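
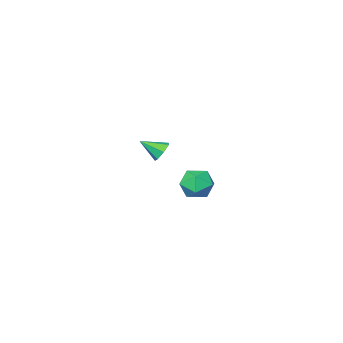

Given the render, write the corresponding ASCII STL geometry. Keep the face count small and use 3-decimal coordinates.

solid 
facet normal -0.635 0.573 -0.518
outer loop
vertex 1.868 -3.602 1.101
vertex 1.533 -3.5 1.624
vertex 2.017 -3.168 1.398
endloop
endfacet
facet normal 0.923 -0.057 -0.380
outer loop
vertex 1.868 -3.602 1.101
vertex 2.017 -3.168 1.398
vertex 2.307 -4.2 2.256
endloop
endfacet
facet normal -0.635 0.573 -0.518
outer loop
vertex 2.017 -3.168 1.398
vertex 1.533 -3.5 1.624
vertex 1.802 -2.984 1.865
endloop
endfacet
facet normal 0.871 0.435 0.229
outer loop
vertex 2.017 -3.168 1.398
vertex 1.802 -2.984 1.865
vertex 2.307 -4.2 2.256
endloop
endfacet
facet normal -0.635 0.573 -0.518
outer loop
vertex 1.802 -2.984 1.865
vertex 1.533 -3.5 1.624
vertex 1.383 -3.19 2.151
endloop
endfacet
facet normal 0.363 0.418 0.833
outer loop
vertex 1.802 -2.984 1.865
vertex 1.383 -3.19 2.151
vertex 2.307 -4.2 2.256
endloop
endfacet
facet normal -0.635 0.573 -0.518
outer loop
vertex 1.383 -3.19 2.151
vertex 1.533 -3.5 1.624
vertex 1.077 -3.629 2.04
endloop
endfacet
facet normal -0.215 -0.096 0.972
outer loop
vertex 1.383 -3.19 2.151
vertex 1.077 -3.629 2.04
vertex 2.307 -4.2 2.256
endloop
endfacet
facet normal -0.635 0.573 -0.518
outer loop
vertex 1.077 -3.629 2.04
vertex 1.533 -3.5 1.624
vertex 1.114 -3.971 1.616
endloop
endfacet
facet normal -0.430 -0.721 0.544
outer loop
vertex 1.077 -3.629 2.04
vertex 1.114 -3.971 1.616
vertex 2.307 -4.2 2.256
endloop
endfacet
facet normal -0.635 0.573 -0.518
outer loop
vertex 1.114 -3.971 1.616
vertex 1.533 -3.5 1.624
vertex 1.466 -3.959 1.198
endloop
endfacet
facet normal -0.120 -0.984 -0.129
outer loop
vertex 1.114 -3.971 1.616
vertex 1.466 -3.959 1.198
vertex 2.307 -4.2 2.256
endloop
endfacet
facet normal -0.634 0.574 -0.518
outer loop
vertex 1.466 -3.959 1.198
vertex 1.533 -3.5 1.624
vertex 1.868 -3.602 1.101
endloop
endfacet
facet normal 0.482 -0.690 -0.540
outer loop
vertex 1.466 -3.959 1.198
vertex 1.868 -3.602 1.101
vertex 2.307 -4.2 2.256
endloop
endfacet
facet normal -0.922 -0.207 0.326
outer loop
vertex 3.038 2.602 2.33
vertex 3.313 1.823 2.613
vertex 3.345 2.515 3.143
endloop
endfacet
facet normal -0.794 0.495 0.353
outer loop
vertex 3.038 2.602 2.33
vertex 3.345 2.515 3.143
vertex 3.566 3.211 2.665
endloop
endfacet
facet normal -0.630 0.714 -0.306
outer loop
vertex 3.038 2.602 2.33
vertex 3.566 3.211 2.665
vertex 3.67 2.949 1.839
endloop
endfacet
facet normal -0.656 0.148 -0.740
outer loop
vertex 3.038 2.602 2.33
vertex 3.67 2.949 1.839
vertex 3.513 2.091 1.807
endloop
endfacet
facet normal -0.837 -0.422 -0.348
outer loop
vertex 3.038 2.602 2.33
vertex 3.513 2.091 1.807
vertex 3.313 1.823 2.613
endloop
endfacet
facet normal -0.224 0.599 0.769
outer loop
vertex 3.566 3.211 2.665
vertex 3.345 2.515 3.143
vertex 4.167 2.809 3.153
endloop
endfacet
facet normal -0.431 -0.536 0.726
outer loop
vertex 3.345 2.515 3.143
vertex 3.313 1.823 2.613
vertex 4.01 1.951 3.121
endloop
endfacet
facet normal -0.293 -0.883 -0.366
outer loop
vertex 3.313 1.823 2.613
vertex 3.513 2.091 1.807
vertex 4.114 1.689 2.295
endloop
endfacet
facet normal -0.001 0.037 -0.999
outer loop
vertex 3.513 2.091 1.807
vertex 3.67 2.949 1.839
vertex 4.335 2.385 1.817
endloop
endfacet
facet normal 0.042 0.954 -0.297
outer loop
vertex 3.67 2.949 1.839
vertex 3.566 3.211 2.665
vertex 4.367 3.077 2.347
endloop
endfacet
facet normal 0.656 -0.148 0.740
outer loop
vertex 4.642 2.298 2.63
vertex 4.167 2.809 3.153
vertex 4.01 1.951 3.121
endloop
endfacet
facet normal 0.630 -0.714 0.306
outer loop
vertex 4.642 2.298 2.63
vertex 4.01 1.951 3.121
vertex 4.114 1.689 2.295
endloop
endfacet
facet normal 0.794 -0.495 -0.353
outer loop
vertex 4.642 2.298 2.63
vertex 4.114 1.689 2.295
vertex 4.335 2.385 1.817
endloop
endfacet
facet normal 0.922 0.207 -0.326
outer loop
vertex 4.642 2.298 2.63
vertex 4.335 2.385 1.817
vertex 4.367 3.077 2.347
endloop
endfacet
facet normal 0.837 0.422 0.348
outer loop
vertex 4.642 2.298 2.63
vertex 4.367 3.077 2.347
vertex 4.167 2.809 3.153
endloop
endfacet
facet normal 0.001 -0.037 0.999
outer loop
vertex 4.01 1.951 3.121
vertex 4.167 2.809 3.153
vertex 3.345 2.515 3.143
endloop
endfacet
facet normal -0.042 -0.954 0.297
outer loop
vertex 4.114 1.689 2.295
vertex 4.01 1.951 3.121
vertex 3.313 1.823 2.613
endloop
endfacet
facet normal 0.224 -0.599 -0.769
outer loop
vertex 4.335 2.385 1.817
vertex 4.114 1.689 2.295
vertex 3.513 2.091 1.807
endloop
endfacet
facet normal 0.431 0.536 -0.726
outer loop
vertex 4.367 3.077 2.347
vertex 4.335 2.385 1.817
vertex 3.67 2.949 1.839
endloop
endfacet
facet normal 0.293 0.883 0.366
outer loop
vertex 4.167 2.809 3.153
vertex 4.367 3.077 2.347
vertex 3.566 3.211 2.665
endloop
endfacet

endsolid


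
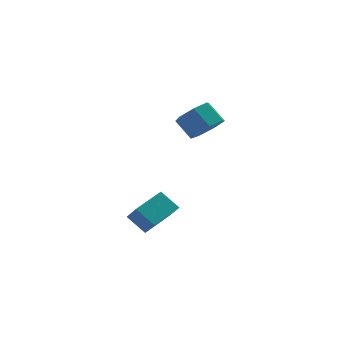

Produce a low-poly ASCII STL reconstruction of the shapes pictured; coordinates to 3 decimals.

solid 
facet normal -0.717 -0.631 -0.294
outer loop
vertex -2.845 0.509 -1.501
vertex -3.512 0.96 -0.843
vertex -3.147 1.223 -2.296
endloop
endfacet
facet normal 0.642 -0.433 -0.633
outer loop
vertex -2.128 2.12 -1.877
vertex -2.845 0.509 -1.501
vertex -3.147 1.223 -2.296
endloop
endfacet
facet normal -0.718 -0.631 -0.295
outer loop
vertex -3.147 1.223 -2.296
vertex -3.512 0.96 -0.843
vertex -3.814 1.674 -1.637
endloop
endfacet
facet normal -0.272 0.643 -0.716
outer loop
vertex -3.814 1.674 -1.637
vertex -2.128 2.12 -1.877
vertex -3.147 1.223 -2.296
endloop
endfacet
facet normal 0.272 -0.643 0.716
outer loop
vertex -2.845 0.509 -1.501
vertex -2.493 1.857 -0.424
vertex -3.512 0.96 -0.843
endloop
endfacet
facet normal 0.641 -0.433 -0.633
outer loop
vertex -1.826 1.406 -1.083
vertex -2.845 0.509 -1.501
vertex -2.128 2.12 -1.877
endloop
endfacet
facet normal 0.272 -0.643 0.716
outer loop
vertex -1.826 1.406 -1.083
vertex -2.493 1.857 -0.424
vertex -2.845 0.509 -1.501
endloop
endfacet
facet normal -0.641 0.433 0.633
outer loop
vertex -3.512 0.96 -0.843
vertex -2.493 1.857 -0.424
vertex -3.814 1.674 -1.637
endloop
endfacet
facet normal -0.272 0.643 -0.716
outer loop
vertex -2.795 2.571 -1.219
vertex -2.128 2.12 -1.877
vertex -3.814 1.674 -1.637
endloop
endfacet
facet normal -0.641 0.434 0.633
outer loop
vertex -3.814 1.674 -1.637
vertex -2.493 1.857 -0.424
vertex -2.795 2.571 -1.219
endloop
endfacet
facet normal 0.717 0.631 0.295
outer loop
vertex -2.795 2.571 -1.219
vertex -1.826 1.406 -1.083
vertex -2.128 2.12 -1.877
endloop
endfacet
facet normal 0.718 0.631 0.294
outer loop
vertex -2.493 1.857 -0.424
vertex -1.826 1.406 -1.083
vertex -2.795 2.571 -1.219
endloop
endfacet
facet normal 0.521 -0.504 -0.689
outer loop
vertex -0.162 1.813 3.355
vertex -0.679 2.048 2.792
vertex -0.008 2.409 3.035
endloop
endfacet
facet normal 0.824 0.088 0.560
outer loop
vertex -0.162 1.813 3.355
vertex -0.008 2.409 3.035
vertex -0.704 2.337 4.071
endloop
endfacet
facet normal 0.824 0.087 0.560
outer loop
vertex -0.704 2.337 4.071
vertex -0.008 2.409 3.035
vertex -0.55 2.933 3.752
endloop
endfacet
facet normal -0.521 0.503 0.689
outer loop
vertex -0.704 2.337 4.071
vertex -0.55 2.933 3.752
vertex -1.221 2.572 3.508
endloop
endfacet
facet normal 0.521 -0.504 -0.689
outer loop
vertex -0.008 2.409 3.035
vertex -0.679 2.048 2.792
vertex -0.359 2.734 2.532
endloop
endfacet
facet normal 0.688 0.726 -0.011
outer loop
vertex -0.008 2.409 3.035
vertex -0.359 2.734 2.532
vertex -0.55 2.933 3.752
endloop
endfacet
facet normal 0.687 0.727 -0.011
outer loop
vertex -0.55 2.933 3.752
vertex -0.359 2.734 2.532
vertex -0.902 3.258 3.249
endloop
endfacet
facet normal -0.521 0.503 0.690
outer loop
vertex -0.55 2.933 3.752
vertex -0.902 3.258 3.249
vertex -1.221 2.572 3.508
endloop
endfacet
facet normal 0.520 -0.504 -0.690
outer loop
vertex -0.359 2.734 2.532
vertex -0.679 2.048 2.792
vertex -0.952 2.542 2.225
endloop
endfacet
facet normal 0.032 0.818 -0.574
outer loop
vertex -0.359 2.734 2.532
vertex -0.952 2.542 2.225
vertex -0.902 3.258 3.249
endloop
endfacet
facet normal 0.033 0.818 -0.574
outer loop
vertex -0.902 3.258 3.249
vertex -0.952 2.542 2.225
vertex -1.494 3.066 2.941
endloop
endfacet
facet normal -0.522 0.503 0.689
outer loop
vertex -0.902 3.258 3.249
vertex -1.494 3.066 2.941
vertex -1.221 2.572 3.508
endloop
endfacet
facet normal 0.522 -0.503 -0.689
outer loop
vertex -0.952 2.542 2.225
vertex -0.679 2.048 2.792
vertex -1.338 1.978 2.344
endloop
endfacet
facet normal -0.646 0.294 -0.704
outer loop
vertex -0.952 2.542 2.225
vertex -1.338 1.978 2.344
vertex -1.494 3.066 2.941
endloop
endfacet
facet normal -0.647 0.293 -0.704
outer loop
vertex -1.494 3.066 2.941
vertex -1.338 1.978 2.344
vertex -1.88 2.502 3.061
endloop
endfacet
facet normal -0.521 0.503 0.689
outer loop
vertex -1.494 3.066 2.941
vertex -1.88 2.502 3.061
vertex -1.221 2.572 3.508
endloop
endfacet
facet normal 0.521 -0.504 -0.688
outer loop
vertex -1.338 1.978 2.344
vertex -0.679 2.048 2.792
vertex -1.229 1.467 2.801
endloop
endfacet
facet normal -0.839 -0.451 -0.304
outer loop
vertex -1.338 1.978 2.344
vertex -1.229 1.467 2.801
vertex -1.88 2.502 3.061
endloop
endfacet
facet normal -0.839 -0.451 -0.305
outer loop
vertex -1.88 2.502 3.061
vertex -1.229 1.467 2.801
vertex -1.771 1.991 3.517
endloop
endfacet
facet normal -0.521 0.504 0.689
outer loop
vertex -1.88 2.502 3.061
vertex -1.771 1.991 3.517
vertex -1.221 2.572 3.508
endloop
endfacet
facet normal 0.521 -0.504 -0.689
outer loop
vertex -1.229 1.467 2.801
vertex -0.679 2.048 2.792
vertex -0.705 1.393 3.251
endloop
endfacet
facet normal -0.400 -0.857 0.325
outer loop
vertex -1.229 1.467 2.801
vertex -0.705 1.393 3.251
vertex -1.771 1.991 3.517
endloop
endfacet
facet normal -0.400 -0.857 0.325
outer loop
vertex -1.771 1.991 3.517
vertex -0.705 1.393 3.251
vertex -1.247 1.917 3.967
endloop
endfacet
facet normal -0.521 0.504 0.689
outer loop
vertex -1.771 1.991 3.517
vertex -1.247 1.917 3.967
vertex -1.221 2.572 3.508
endloop
endfacet
facet normal 0.521 -0.503 -0.689
outer loop
vertex -0.705 1.393 3.251
vertex -0.679 2.048 2.792
vertex -0.162 1.813 3.355
endloop
endfacet
facet normal 0.341 -0.617 0.709
outer loop
vertex -0.705 1.393 3.251
vertex -0.162 1.813 3.355
vertex -1.247 1.917 3.967
endloop
endfacet
facet normal 0.341 -0.617 0.709
outer loop
vertex -1.247 1.917 3.967
vertex -0.162 1.813 3.355
vertex -0.704 2.337 4.071
endloop
endfacet
facet normal -0.521 0.503 0.689
outer loop
vertex -1.247 1.917 3.967
vertex -0.704 2.337 4.071
vertex -1.221 2.572 3.508
endloop
endfacet

endsolid


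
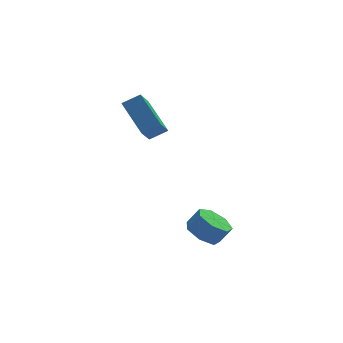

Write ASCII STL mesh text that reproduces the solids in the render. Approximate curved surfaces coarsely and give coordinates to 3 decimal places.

solid 
facet normal -0.573 0.041 -0.819
outer loop
vertex 3.561 -0.888 -4.311
vertex 2.928 -1.479 -3.898
vertex 2.957 -0.52 -3.87
endloop
endfacet
facet normal 0.383 0.896 -0.224
outer loop
vertex 3.561 -0.888 -4.311
vertex 2.957 -0.52 -3.87
vertex 4.145 -0.929 -3.476
endloop
endfacet
facet normal 0.383 0.896 -0.224
outer loop
vertex 4.145 -0.929 -3.476
vertex 2.957 -0.52 -3.87
vertex 3.541 -0.561 -3.035
endloop
endfacet
facet normal 0.573 -0.040 0.819
outer loop
vertex 4.145 -0.929 -3.476
vertex 3.541 -0.561 -3.035
vertex 3.512 -1.521 -3.062
endloop
endfacet
facet normal -0.573 0.041 -0.819
outer loop
vertex 2.957 -0.52 -3.87
vertex 2.928 -1.479 -3.898
vertex 2.331 -0.875 -3.45
endloop
endfacet
facet normal -0.329 0.904 0.274
outer loop
vertex 2.957 -0.52 -3.87
vertex 2.331 -0.875 -3.45
vertex 3.541 -0.561 -3.035
endloop
endfacet
facet normal -0.329 0.904 0.274
outer loop
vertex 3.541 -0.561 -3.035
vertex 2.331 -0.875 -3.45
vertex 2.915 -0.916 -2.615
endloop
endfacet
facet normal 0.572 -0.040 0.819
outer loop
vertex 3.541 -0.561 -3.035
vertex 2.915 -0.916 -2.615
vertex 3.512 -1.521 -3.062
endloop
endfacet
facet normal -0.573 0.041 -0.818
outer loop
vertex 2.331 -0.875 -3.45
vertex 2.928 -1.479 -3.898
vertex 2.155 -1.685 -3.367
endloop
endfacet
facet normal -0.792 0.230 0.565
outer loop
vertex 2.331 -0.875 -3.45
vertex 2.155 -1.685 -3.367
vertex 2.915 -0.916 -2.615
endloop
endfacet
facet normal -0.792 0.230 0.565
outer loop
vertex 2.915 -0.916 -2.615
vertex 2.155 -1.685 -3.367
vertex 2.739 -1.726 -2.532
endloop
endfacet
facet normal 0.572 -0.040 0.819
outer loop
vertex 2.915 -0.916 -2.615
vertex 2.739 -1.726 -2.532
vertex 3.512 -1.521 -3.062
endloop
endfacet
facet normal -0.573 0.040 -0.819
outer loop
vertex 2.155 -1.685 -3.367
vertex 2.928 -1.479 -3.898
vertex 2.561 -2.34 -3.683
endloop
endfacet
facet normal -0.659 -0.616 0.431
outer loop
vertex 2.155 -1.685 -3.367
vertex 2.561 -2.34 -3.683
vertex 2.739 -1.726 -2.532
endloop
endfacet
facet normal -0.659 -0.616 0.431
outer loop
vertex 2.739 -1.726 -2.532
vertex 2.561 -2.34 -3.683
vertex 3.145 -2.381 -2.848
endloop
endfacet
facet normal 0.572 -0.040 0.819
outer loop
vertex 2.739 -1.726 -2.532
vertex 3.145 -2.381 -2.848
vertex 3.512 -1.521 -3.062
endloop
endfacet
facet normal -0.573 0.040 -0.819
outer loop
vertex 2.561 -2.34 -3.683
vertex 2.928 -1.479 -3.898
vertex 3.244 -2.347 -4.161
endloop
endfacet
facet normal -0.030 -0.999 -0.028
outer loop
vertex 2.561 -2.34 -3.683
vertex 3.244 -2.347 -4.161
vertex 3.145 -2.381 -2.848
endloop
endfacet
facet normal -0.030 -0.999 -0.028
outer loop
vertex 3.145 -2.381 -2.848
vertex 3.244 -2.347 -4.161
vertex 3.827 -2.388 -3.326
endloop
endfacet
facet normal 0.573 -0.041 0.818
outer loop
vertex 3.145 -2.381 -2.848
vertex 3.827 -2.388 -3.326
vertex 3.512 -1.521 -3.062
endloop
endfacet
facet normal -0.572 0.040 -0.819
outer loop
vertex 3.244 -2.347 -4.161
vertex 2.928 -1.479 -3.898
vertex 3.689 -1.701 -4.44
endloop
endfacet
facet normal 0.622 -0.630 -0.465
outer loop
vertex 3.244 -2.347 -4.161
vertex 3.689 -1.701 -4.44
vertex 3.827 -2.388 -3.326
endloop
endfacet
facet normal 0.622 -0.630 -0.465
outer loop
vertex 3.827 -2.388 -3.326
vertex 3.689 -1.701 -4.44
vertex 4.272 -1.742 -3.605
endloop
endfacet
facet normal 0.573 -0.041 0.819
outer loop
vertex 3.827 -2.388 -3.326
vertex 4.272 -1.742 -3.605
vertex 3.512 -1.521 -3.062
endloop
endfacet
facet normal -0.572 0.040 -0.819
outer loop
vertex 3.689 -1.701 -4.44
vertex 2.928 -1.479 -3.898
vertex 3.561 -0.888 -4.311
endloop
endfacet
facet normal 0.806 0.214 -0.552
outer loop
vertex 3.689 -1.701 -4.44
vertex 3.561 -0.888 -4.311
vertex 4.272 -1.742 -3.605
endloop
endfacet
facet normal 0.805 0.214 -0.553
outer loop
vertex 4.272 -1.742 -3.605
vertex 3.561 -0.888 -4.311
vertex 4.145 -0.929 -3.476
endloop
endfacet
facet normal 0.573 -0.040 0.819
outer loop
vertex 4.272 -1.742 -3.605
vertex 4.145 -0.929 -3.476
vertex 3.512 -1.521 -3.062
endloop
endfacet
facet normal -0.373 -0.626 0.685
outer loop
vertex 1.535 0.967 2.107
vertex 0.941 2.588 3.267
vertex 0.644 0.979 1.633
endloop
endfacet
facet normal 0.286 -0.779 -0.557
outer loop
vertex 1.199 1.912 0.613
vertex 1.535 0.967 2.107
vertex 0.644 0.979 1.633
endloop
endfacet
facet normal -0.372 -0.627 0.685
outer loop
vertex 0.644 0.979 1.633
vertex 0.941 2.588 3.267
vertex 0.049 2.6 2.793
endloop
endfacet
facet normal -0.883 0.012 -0.469
outer loop
vertex 0.049 2.6 2.793
vertex 1.199 1.912 0.613
vertex 0.644 0.979 1.633
endloop
endfacet
facet normal 0.883 -0.012 0.469
outer loop
vertex 1.535 0.967 2.107
vertex 1.496 3.521 2.247
vertex 0.941 2.588 3.267
endloop
endfacet
facet normal 0.286 -0.780 -0.557
outer loop
vertex 2.091 1.9 1.087
vertex 1.535 0.967 2.107
vertex 1.199 1.912 0.613
endloop
endfacet
facet normal 0.883 -0.012 0.470
outer loop
vertex 2.091 1.9 1.087
vertex 1.496 3.521 2.247
vertex 1.535 0.967 2.107
endloop
endfacet
facet normal -0.286 0.779 0.557
outer loop
vertex 0.941 2.588 3.267
vertex 1.496 3.521 2.247
vertex 0.049 2.6 2.793
endloop
endfacet
facet normal -0.883 0.013 -0.470
outer loop
vertex 0.605 3.533 1.773
vertex 1.199 1.912 0.613
vertex 0.049 2.6 2.793
endloop
endfacet
facet normal -0.286 0.780 0.557
outer loop
vertex 0.049 2.6 2.793
vertex 1.496 3.521 2.247
vertex 0.605 3.533 1.773
endloop
endfacet
facet normal 0.372 0.626 -0.685
outer loop
vertex 0.605 3.533 1.773
vertex 2.091 1.9 1.087
vertex 1.199 1.912 0.613
endloop
endfacet
facet normal 0.373 0.627 -0.685
outer loop
vertex 1.496 3.521 2.247
vertex 2.091 1.9 1.087
vertex 0.605 3.533 1.773
endloop
endfacet

endsolid


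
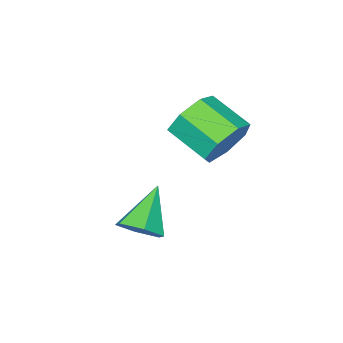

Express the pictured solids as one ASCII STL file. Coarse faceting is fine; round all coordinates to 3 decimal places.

solid 
facet normal 0.701 0.212 -0.681
outer loop
vertex 3.194 -2.213 -0.241
vertex 2.62 -1.955 -0.752
vertex 2.965 -1.436 -0.235
endloop
endfacet
facet normal 0.345 0.094 0.934
outer loop
vertex 3.194 -2.213 -0.241
vertex 2.965 -1.436 -0.235
vertex 1.4 -2.325 0.432
endloop
endfacet
facet normal 0.701 0.213 -0.681
outer loop
vertex 2.965 -1.436 -0.235
vertex 2.62 -1.955 -0.752
vertex 2.391 -1.178 -0.745
endloop
endfacet
facet normal -0.185 0.777 0.601
outer loop
vertex 2.965 -1.436 -0.235
vertex 2.391 -1.178 -0.745
vertex 1.4 -2.325 0.432
endloop
endfacet
facet normal 0.701 0.213 -0.680
outer loop
vertex 2.391 -1.178 -0.745
vertex 2.62 -1.955 -0.752
vertex 2.046 -1.697 -1.263
endloop
endfacet
facet normal -0.793 0.605 -0.078
outer loop
vertex 2.391 -1.178 -0.745
vertex 2.046 -1.697 -1.263
vertex 1.4 -2.325 0.432
endloop
endfacet
facet normal 0.701 0.212 -0.681
outer loop
vertex 2.046 -1.697 -1.263
vertex 2.62 -1.955 -0.752
vertex 2.275 -2.474 -1.269
endloop
endfacet
facet normal -0.869 -0.253 -0.425
outer loop
vertex 2.046 -1.697 -1.263
vertex 2.275 -2.474 -1.269
vertex 1.4 -2.325 0.432
endloop
endfacet
facet normal 0.701 0.213 -0.681
outer loop
vertex 2.275 -2.474 -1.269
vertex 2.62 -1.955 -0.752
vertex 2.849 -2.732 -0.759
endloop
endfacet
facet normal -0.339 -0.936 -0.092
outer loop
vertex 2.275 -2.474 -1.269
vertex 2.849 -2.732 -0.759
vertex 1.4 -2.325 0.432
endloop
endfacet
facet normal 0.701 0.213 -0.680
outer loop
vertex 2.849 -2.732 -0.759
vertex 2.62 -1.955 -0.752
vertex 3.194 -2.213 -0.241
endloop
endfacet
facet normal 0.268 -0.764 0.587
outer loop
vertex 2.849 -2.732 -0.759
vertex 3.194 -2.213 -0.241
vertex 1.4 -2.325 0.432
endloop
endfacet
facet normal -0.044 0.902 -0.430
outer loop
vertex -0.469 -1.917 0.679
vertex -0.875 -1.54 1.512
vertex 0.092 -1.61 1.266
endloop
endfacet
facet normal 0.762 -0.249 -0.598
outer loop
vertex -0.469 -1.917 0.679
vertex 0.092 -1.61 1.266
vertex -0.399 -3.378 1.376
endloop
endfacet
facet normal 0.762 -0.249 -0.598
outer loop
vertex -0.399 -3.378 1.376
vertex 0.092 -1.61 1.266
vertex 0.162 -3.071 1.963
endloop
endfacet
facet normal 0.043 -0.902 0.431
outer loop
vertex -0.399 -3.378 1.376
vertex 0.162 -3.071 1.963
vertex -0.805 -3.0 2.208
endloop
endfacet
facet normal -0.044 0.902 -0.430
outer loop
vertex 0.092 -1.61 1.266
vertex -0.875 -1.54 1.512
vertex -0.075 -1.25 2.038
endloop
endfacet
facet normal 0.980 0.121 0.156
outer loop
vertex 0.092 -1.61 1.266
vertex -0.075 -1.25 2.038
vertex 0.162 -3.071 1.963
endloop
endfacet
facet normal 0.980 0.121 0.157
outer loop
vertex 0.162 -3.071 1.963
vertex -0.075 -1.25 2.038
vertex -0.006 -2.711 2.735
endloop
endfacet
facet normal 0.043 -0.902 0.430
outer loop
vertex 0.162 -3.071 1.963
vertex -0.006 -2.711 2.735
vertex -0.805 -3.0 2.208
endloop
endfacet
facet normal -0.044 0.901 -0.431
outer loop
vertex -0.075 -1.25 2.038
vertex -0.875 -1.54 1.512
vertex -0.845 -1.108 2.413
endloop
endfacet
facet normal 0.460 0.400 0.793
outer loop
vertex -0.075 -1.25 2.038
vertex -0.845 -1.108 2.413
vertex -0.006 -2.711 2.735
endloop
endfacet
facet normal 0.460 0.400 0.792
outer loop
vertex -0.006 -2.711 2.735
vertex -0.845 -1.108 2.413
vertex -0.775 -2.569 3.11
endloop
endfacet
facet normal 0.043 -0.902 0.430
outer loop
vertex -0.006 -2.711 2.735
vertex -0.775 -2.569 3.11
vertex -0.805 -3.0 2.208
endloop
endfacet
facet normal -0.043 0.901 -0.431
outer loop
vertex -0.845 -1.108 2.413
vertex -0.875 -1.54 1.512
vertex -1.637 -1.291 2.109
endloop
endfacet
facet normal -0.407 0.377 0.832
outer loop
vertex -0.845 -1.108 2.413
vertex -1.637 -1.291 2.109
vertex -0.775 -2.569 3.11
endloop
endfacet
facet normal -0.407 0.377 0.832
outer loop
vertex -0.775 -2.569 3.11
vertex -1.637 -1.291 2.109
vertex -1.567 -2.752 2.806
endloop
endfacet
facet normal 0.044 -0.902 0.430
outer loop
vertex -0.775 -2.569 3.11
vertex -1.567 -2.752 2.806
vertex -0.805 -3.0 2.208
endloop
endfacet
facet normal -0.043 0.902 -0.431
outer loop
vertex -1.637 -1.291 2.109
vertex -0.875 -1.54 1.512
vertex -1.855 -1.661 1.356
endloop
endfacet
facet normal -0.967 0.071 0.245
outer loop
vertex -1.637 -1.291 2.109
vertex -1.855 -1.661 1.356
vertex -1.567 -2.752 2.806
endloop
endfacet
facet normal -0.967 0.070 0.245
outer loop
vertex -1.567 -2.752 2.806
vertex -1.855 -1.661 1.356
vertex -1.785 -3.122 2.052
endloop
endfacet
facet normal 0.044 -0.902 0.430
outer loop
vertex -1.567 -2.752 2.806
vertex -1.785 -3.122 2.052
vertex -0.805 -3.0 2.208
endloop
endfacet
facet normal -0.043 0.902 -0.430
outer loop
vertex -1.855 -1.661 1.356
vertex -0.875 -1.54 1.512
vertex -1.335 -1.94 0.719
endloop
endfacet
facet normal -0.800 -0.289 -0.526
outer loop
vertex -1.855 -1.661 1.356
vertex -1.335 -1.94 0.719
vertex -1.785 -3.122 2.052
endloop
endfacet
facet normal -0.800 -0.289 -0.526
outer loop
vertex -1.785 -3.122 2.052
vertex -1.335 -1.94 0.719
vertex -1.266 -3.4 1.416
endloop
endfacet
facet normal 0.044 -0.902 0.430
outer loop
vertex -1.785 -3.122 2.052
vertex -1.266 -3.4 1.416
vertex -0.805 -3.0 2.208
endloop
endfacet
facet normal -0.044 0.902 -0.430
outer loop
vertex -1.335 -1.94 0.719
vertex -0.875 -1.54 1.512
vertex -0.469 -1.917 0.679
endloop
endfacet
facet normal -0.030 -0.432 -0.901
outer loop
vertex -1.335 -1.94 0.719
vertex -0.469 -1.917 0.679
vertex -1.266 -3.4 1.416
endloop
endfacet
facet normal -0.031 -0.432 -0.902
outer loop
vertex -1.266 -3.4 1.416
vertex -0.469 -1.917 0.679
vertex -0.399 -3.378 1.376
endloop
endfacet
facet normal 0.043 -0.902 0.430
outer loop
vertex -1.266 -3.4 1.416
vertex -0.399 -3.378 1.376
vertex -0.805 -3.0 2.208
endloop
endfacet

endsolid


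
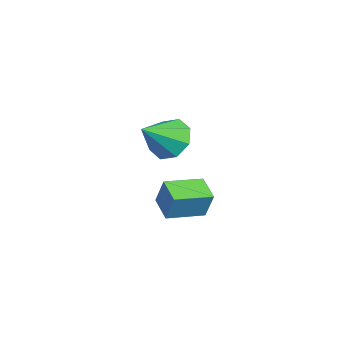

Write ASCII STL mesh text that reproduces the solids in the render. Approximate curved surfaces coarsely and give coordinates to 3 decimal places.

solid 
facet normal -0.891 -0.302 0.340
outer loop
vertex 2.916 -2.409 0.499
vertex 2.389 -1.059 0.319
vertex 2.595 -2.678 -0.582
endloop
endfacet
facet normal 0.360 -0.925 0.123
outer loop
vertex 3.531 -2.361 -0.939
vertex 2.916 -2.409 0.499
vertex 2.595 -2.678 -0.582
endloop
endfacet
facet normal -0.891 -0.302 0.339
outer loop
vertex 2.595 -2.678 -0.582
vertex 2.389 -1.059 0.319
vertex 2.069 -1.329 -0.763
endloop
endfacet
facet normal -0.277 -0.233 -0.932
outer loop
vertex 2.069 -1.329 -0.763
vertex 3.531 -2.361 -0.939
vertex 2.595 -2.678 -0.582
endloop
endfacet
facet normal 0.277 0.232 0.932
outer loop
vertex 2.916 -2.409 0.499
vertex 3.325 -0.742 -0.038
vertex 2.389 -1.059 0.319
endloop
endfacet
facet normal 0.361 -0.924 0.124
outer loop
vertex 3.851 -2.091 0.143
vertex 2.916 -2.409 0.499
vertex 3.531 -2.361 -0.939
endloop
endfacet
facet normal 0.276 0.233 0.933
outer loop
vertex 3.851 -2.091 0.143
vertex 3.325 -0.742 -0.038
vertex 2.916 -2.409 0.499
endloop
endfacet
facet normal -0.360 0.924 -0.124
outer loop
vertex 2.389 -1.059 0.319
vertex 3.325 -0.742 -0.038
vertex 2.069 -1.329 -0.763
endloop
endfacet
facet normal -0.276 -0.232 -0.933
outer loop
vertex 3.004 -1.011 -1.119
vertex 3.531 -2.361 -0.939
vertex 2.069 -1.329 -0.763
endloop
endfacet
facet normal -0.361 0.924 -0.123
outer loop
vertex 2.069 -1.329 -0.763
vertex 3.325 -0.742 -0.038
vertex 3.004 -1.011 -1.119
endloop
endfacet
facet normal 0.891 0.303 -0.339
outer loop
vertex 3.004 -1.011 -1.119
vertex 3.851 -2.091 0.143
vertex 3.531 -2.361 -0.939
endloop
endfacet
facet normal 0.891 0.302 -0.340
outer loop
vertex 3.325 -0.742 -0.038
vertex 3.851 -2.091 0.143
vertex 3.004 -1.011 -1.119
endloop
endfacet
facet normal -0.518 0.629 -0.580
outer loop
vertex -0.334 -1.854 -0.051
vertex -1.145 -2.074 0.435
vertex -0.446 -1.409 0.532
endloop
endfacet
facet normal 0.987 0.132 0.089
outer loop
vertex -0.334 -1.854 -0.051
vertex -0.446 -1.409 0.532
vertex -0.295 -3.106 1.385
endloop
endfacet
facet normal -0.518 0.629 -0.580
outer loop
vertex -0.446 -1.409 0.532
vertex -1.145 -2.074 0.435
vertex -0.967 -1.353 1.058
endloop
endfacet
facet normal 0.678 0.378 0.631
outer loop
vertex -0.446 -1.409 0.532
vertex -0.967 -1.353 1.058
vertex -0.295 -3.106 1.385
endloop
endfacet
facet normal -0.518 0.629 -0.580
outer loop
vertex -0.967 -1.353 1.058
vertex -1.145 -2.074 0.435
vertex -1.592 -1.72 1.219
endloop
endfacet
facet normal 0.117 0.225 0.967
outer loop
vertex -0.967 -1.353 1.058
vertex -1.592 -1.72 1.219
vertex -0.295 -3.106 1.385
endloop
endfacet
facet normal -0.518 0.629 -0.579
outer loop
vertex -1.592 -1.72 1.219
vertex -1.145 -2.074 0.435
vertex -1.955 -2.294 0.92
endloop
endfacet
facet normal -0.368 -0.236 0.900
outer loop
vertex -1.592 -1.72 1.219
vertex -1.955 -2.294 0.92
vertex -0.295 -3.106 1.385
endloop
endfacet
facet normal -0.518 0.628 -0.580
outer loop
vertex -1.955 -2.294 0.92
vertex -1.145 -2.074 0.435
vertex -1.843 -2.74 0.337
endloop
endfacet
facet normal -0.491 -0.735 0.468
outer loop
vertex -1.955 -2.294 0.92
vertex -1.843 -2.74 0.337
vertex -0.295 -3.106 1.385
endloop
endfacet
facet normal -0.518 0.628 -0.580
outer loop
vertex -1.843 -2.74 0.337
vertex -1.145 -2.074 0.435
vertex -1.322 -2.796 -0.189
endloop
endfacet
facet normal -0.181 -0.981 -0.075
outer loop
vertex -1.843 -2.74 0.337
vertex -1.322 -2.796 -0.189
vertex -0.295 -3.106 1.385
endloop
endfacet
facet normal -0.518 0.628 -0.580
outer loop
vertex -1.322 -2.796 -0.189
vertex -1.145 -2.074 0.435
vertex -0.697 -2.429 -0.35
endloop
endfacet
facet normal 0.380 -0.828 -0.411
outer loop
vertex -1.322 -2.796 -0.189
vertex -0.697 -2.429 -0.35
vertex -0.295 -3.106 1.385
endloop
endfacet
facet normal -0.518 0.629 -0.580
outer loop
vertex -0.697 -2.429 -0.35
vertex -1.145 -2.074 0.435
vertex -0.334 -1.854 -0.051
endloop
endfacet
facet normal 0.864 -0.367 -0.344
outer loop
vertex -0.697 -2.429 -0.35
vertex -0.334 -1.854 -0.051
vertex -0.295 -3.106 1.385
endloop
endfacet

endsolid


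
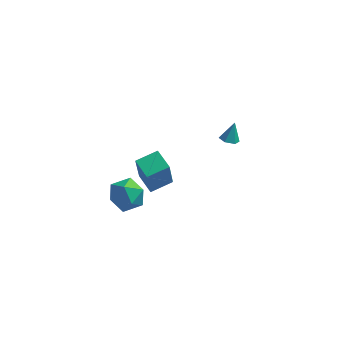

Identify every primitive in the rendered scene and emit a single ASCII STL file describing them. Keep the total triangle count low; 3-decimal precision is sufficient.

solid 
facet normal -0.782 -0.589 -0.203
outer loop
vertex 0.038 -1.285 2.28
vertex -0.733 -0.348 2.534
vertex 0.103 -0.712 0.365
endloop
endfacet
facet normal 0.622 -0.756 -0.205
outer loop
vertex 1.113 0.048 0.626
vertex 0.038 -1.285 2.28
vertex 0.103 -0.712 0.365
endloop
endfacet
facet normal -0.782 -0.589 -0.203
outer loop
vertex 0.103 -0.712 0.365
vertex -0.733 -0.348 2.534
vertex -0.668 0.225 0.619
endloop
endfacet
facet normal 0.032 0.286 -0.958
outer loop
vertex -0.668 0.225 0.619
vertex 1.113 0.048 0.626
vertex 0.103 -0.712 0.365
endloop
endfacet
facet normal -0.032 -0.286 0.958
outer loop
vertex 0.038 -1.285 2.28
vertex 0.277 0.412 2.795
vertex -0.733 -0.348 2.534
endloop
endfacet
facet normal 0.622 -0.756 -0.205
outer loop
vertex 1.048 -0.525 2.541
vertex 0.038 -1.285 2.28
vertex 1.113 0.048 0.626
endloop
endfacet
facet normal -0.032 -0.286 0.958
outer loop
vertex 1.048 -0.525 2.541
vertex 0.277 0.412 2.795
vertex 0.038 -1.285 2.28
endloop
endfacet
facet normal -0.622 0.756 0.205
outer loop
vertex -0.733 -0.348 2.534
vertex 0.277 0.412 2.795
vertex -0.668 0.225 0.619
endloop
endfacet
facet normal 0.032 0.286 -0.958
outer loop
vertex 0.342 0.985 0.88
vertex 1.113 0.048 0.626
vertex -0.668 0.225 0.619
endloop
endfacet
facet normal -0.622 0.756 0.205
outer loop
vertex -0.668 0.225 0.619
vertex 0.277 0.412 2.795
vertex 0.342 0.985 0.88
endloop
endfacet
facet normal 0.782 0.589 0.203
outer loop
vertex 0.342 0.985 0.88
vertex 1.048 -0.525 2.541
vertex 1.113 0.048 0.626
endloop
endfacet
facet normal 0.782 0.589 0.203
outer loop
vertex 0.277 0.412 2.795
vertex 1.048 -0.525 2.541
vertex 0.342 0.985 0.88
endloop
endfacet
facet normal -0.183 -0.398 -0.899
outer loop
vertex 4.009 3.651 0.932
vertex 3.473 3.577 1.074
vertex 3.634 4.054 0.83
endloop
endfacet
facet normal 0.735 0.678 -0.024
outer loop
vertex 4.009 3.651 0.932
vertex 3.634 4.054 0.83
vertex 3.687 4.043 2.126
endloop
endfacet
facet normal -0.183 -0.398 -0.899
outer loop
vertex 3.634 4.054 0.83
vertex 3.473 3.577 1.074
vertex 3.098 3.98 0.972
endloop
endfacet
facet normal -0.133 0.991 0.014
outer loop
vertex 3.634 4.054 0.83
vertex 3.098 3.98 0.972
vertex 3.687 4.043 2.126
endloop
endfacet
facet normal -0.184 -0.399 -0.898
outer loop
vertex 3.098 3.98 0.972
vertex 3.473 3.577 1.074
vertex 2.936 3.503 1.217
endloop
endfacet
facet normal -0.798 0.467 0.382
outer loop
vertex 3.098 3.98 0.972
vertex 2.936 3.503 1.217
vertex 3.687 4.043 2.126
endloop
endfacet
facet normal -0.184 -0.399 -0.898
outer loop
vertex 2.936 3.503 1.217
vertex 3.473 3.577 1.074
vertex 3.311 3.1 1.319
endloop
endfacet
facet normal -0.594 -0.373 0.713
outer loop
vertex 2.936 3.503 1.217
vertex 3.311 3.1 1.319
vertex 3.687 4.043 2.126
endloop
endfacet
facet normal -0.183 -0.399 -0.898
outer loop
vertex 3.311 3.1 1.319
vertex 3.473 3.577 1.074
vertex 3.848 3.174 1.177
endloop
endfacet
facet normal 0.273 -0.686 0.674
outer loop
vertex 3.311 3.1 1.319
vertex 3.848 3.174 1.177
vertex 3.687 4.043 2.126
endloop
endfacet
facet normal -0.183 -0.400 -0.898
outer loop
vertex 3.848 3.174 1.177
vertex 3.473 3.577 1.074
vertex 4.009 3.651 0.932
endloop
endfacet
facet normal 0.939 -0.160 0.306
outer loop
vertex 3.848 3.174 1.177
vertex 4.009 3.651 0.932
vertex 3.687 4.043 2.126
endloop
endfacet
facet normal -0.365 0.285 0.886
outer loop
vertex -1.364 -3.336 3.593
vertex -0.597 -3.833 4.069
vertex -0.481 -2.845 3.799
endloop
endfacet
facet normal -0.516 0.767 0.382
outer loop
vertex -1.364 -3.336 3.593
vertex -0.481 -2.845 3.799
vertex -0.948 -2.707 2.891
endloop
endfacet
facet normal -0.888 0.441 -0.131
outer loop
vertex -1.364 -3.336 3.593
vertex -0.948 -2.707 2.891
vertex -1.353 -3.608 2.6
endloop
endfacet
facet normal -0.968 -0.243 0.056
outer loop
vertex -1.364 -3.336 3.593
vertex -1.353 -3.608 2.6
vertex -1.136 -4.305 3.328
endloop
endfacet
facet normal -0.645 -0.339 0.685
outer loop
vertex -1.364 -3.336 3.593
vertex -1.136 -4.305 3.328
vertex -0.597 -3.833 4.069
endloop
endfacet
facet normal 0.100 0.990 0.099
outer loop
vertex -0.948 -2.707 2.891
vertex -0.481 -2.845 3.799
vertex 0.076 -2.815 2.932
endloop
endfacet
facet normal 0.345 0.210 0.915
outer loop
vertex -0.481 -2.845 3.799
vertex -0.597 -3.833 4.069
vertex 0.293 -3.512 3.66
endloop
endfacet
facet normal -0.108 -0.801 0.589
outer loop
vertex -0.597 -3.833 4.069
vertex -1.136 -4.305 3.328
vertex -0.112 -4.413 3.369
endloop
endfacet
facet normal -0.633 -0.645 -0.429
outer loop
vertex -1.136 -4.305 3.328
vertex -1.353 -3.608 2.6
vertex -0.579 -4.275 2.461
endloop
endfacet
facet normal -0.502 0.462 -0.731
outer loop
vertex -1.353 -3.608 2.6
vertex -0.948 -2.707 2.891
vertex -0.463 -3.287 2.191
endloop
endfacet
facet normal 0.968 0.243 -0.056
outer loop
vertex 0.304 -3.784 2.667
vertex 0.076 -2.815 2.932
vertex 0.293 -3.512 3.66
endloop
endfacet
facet normal 0.888 -0.441 0.131
outer loop
vertex 0.304 -3.784 2.667
vertex 0.293 -3.512 3.66
vertex -0.112 -4.413 3.369
endloop
endfacet
facet normal 0.516 -0.767 -0.382
outer loop
vertex 0.304 -3.784 2.667
vertex -0.112 -4.413 3.369
vertex -0.579 -4.275 2.461
endloop
endfacet
facet normal 0.365 -0.285 -0.886
outer loop
vertex 0.304 -3.784 2.667
vertex -0.579 -4.275 2.461
vertex -0.463 -3.287 2.191
endloop
endfacet
facet normal 0.645 0.339 -0.685
outer loop
vertex 0.304 -3.784 2.667
vertex -0.463 -3.287 2.191
vertex 0.076 -2.815 2.932
endloop
endfacet
facet normal 0.633 0.645 0.429
outer loop
vertex 0.293 -3.512 3.66
vertex 0.076 -2.815 2.932
vertex -0.481 -2.845 3.799
endloop
endfacet
facet normal 0.502 -0.462 0.731
outer loop
vertex -0.112 -4.413 3.369
vertex 0.293 -3.512 3.66
vertex -0.597 -3.833 4.069
endloop
endfacet
facet normal -0.100 -0.990 -0.099
outer loop
vertex -0.579 -4.275 2.461
vertex -0.112 -4.413 3.369
vertex -1.136 -4.305 3.328
endloop
endfacet
facet normal -0.345 -0.210 -0.915
outer loop
vertex -0.463 -3.287 2.191
vertex -0.579 -4.275 2.461
vertex -1.353 -3.608 2.6
endloop
endfacet
facet normal 0.108 0.801 -0.589
outer loop
vertex 0.076 -2.815 2.932
vertex -0.463 -3.287 2.191
vertex -0.948 -2.707 2.891
endloop
endfacet

endsolid


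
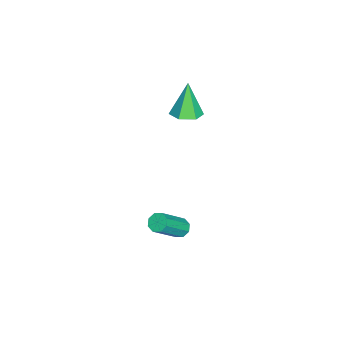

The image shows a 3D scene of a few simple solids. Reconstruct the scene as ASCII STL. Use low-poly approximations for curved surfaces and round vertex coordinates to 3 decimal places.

solid 
facet normal 0.354 0.025 -0.935
outer loop
vertex 0.681 3.523 3.116
vertex 0.156 2.972 2.903
vertex -0.032 3.738 2.852
endloop
endfacet
facet normal 0.104 0.890 0.444
outer loop
vertex 0.681 3.523 3.116
vertex -0.032 3.738 2.852
vertex -0.476 2.928 4.577
endloop
endfacet
facet normal 0.354 0.025 -0.935
outer loop
vertex -0.032 3.738 2.852
vertex 0.156 2.972 2.903
vertex -0.557 3.187 2.639
endloop
endfacet
facet normal -0.741 0.660 0.119
outer loop
vertex -0.032 3.738 2.852
vertex -0.557 3.187 2.639
vertex -0.476 2.928 4.577
endloop
endfacet
facet normal 0.354 0.025 -0.935
outer loop
vertex -0.557 3.187 2.639
vertex 0.156 2.972 2.903
vertex -0.368 2.421 2.69
endloop
endfacet
facet normal -0.971 -0.239 0.009
outer loop
vertex -0.557 3.187 2.639
vertex -0.368 2.421 2.69
vertex -0.476 2.928 4.577
endloop
endfacet
facet normal 0.354 0.025 -0.935
outer loop
vertex -0.368 2.421 2.69
vertex 0.156 2.972 2.903
vertex 0.345 2.207 2.954
endloop
endfacet
facet normal -0.355 -0.908 0.224
outer loop
vertex -0.368 2.421 2.69
vertex 0.345 2.207 2.954
vertex -0.476 2.928 4.577
endloop
endfacet
facet normal 0.354 0.025 -0.935
outer loop
vertex 0.345 2.207 2.954
vertex 0.156 2.972 2.903
vertex 0.869 2.758 3.167
endloop
endfacet
facet normal 0.490 -0.678 0.549
outer loop
vertex 0.345 2.207 2.954
vertex 0.869 2.758 3.167
vertex -0.476 2.928 4.577
endloop
endfacet
facet normal 0.354 0.025 -0.935
outer loop
vertex 0.869 2.758 3.167
vertex 0.156 2.972 2.903
vertex 0.681 3.523 3.116
endloop
endfacet
facet normal 0.719 0.221 0.659
outer loop
vertex 0.869 2.758 3.167
vertex 0.681 3.523 3.116
vertex -0.476 2.928 4.577
endloop
endfacet
facet normal -0.547 0.414 -0.728
outer loop
vertex 3.578 3.145 -2.916
vertex 3.221 3.287 -2.567
vertex 3.649 3.506 -2.764
endloop
endfacet
facet normal 0.817 0.079 -0.570
outer loop
vertex 3.578 3.145 -2.916
vertex 3.649 3.506 -2.764
vertex 4.657 2.331 -1.483
endloop
endfacet
facet normal 0.817 0.079 -0.570
outer loop
vertex 4.657 2.331 -1.483
vertex 3.649 3.506 -2.764
vertex 4.728 2.692 -1.331
endloop
endfacet
facet normal 0.547 -0.414 0.728
outer loop
vertex 4.657 2.331 -1.483
vertex 4.728 2.692 -1.331
vertex 4.299 2.473 -1.133
endloop
endfacet
facet normal -0.546 0.412 -0.729
outer loop
vertex 3.649 3.506 -2.764
vertex 3.221 3.287 -2.567
vertex 3.468 3.739 -2.497
endloop
endfacet
facet normal 0.703 0.698 -0.133
outer loop
vertex 3.649 3.506 -2.764
vertex 3.468 3.739 -2.497
vertex 4.728 2.692 -1.331
endloop
endfacet
facet normal 0.703 0.699 -0.133
outer loop
vertex 4.728 2.692 -1.331
vertex 3.468 3.739 -2.497
vertex 4.547 2.925 -1.063
endloop
endfacet
facet normal 0.547 -0.413 0.728
outer loop
vertex 4.728 2.692 -1.331
vertex 4.547 2.925 -1.063
vertex 4.299 2.473 -1.133
endloop
endfacet
facet normal -0.549 0.412 -0.727
outer loop
vertex 3.468 3.739 -2.497
vertex 3.221 3.287 -2.567
vertex 3.143 3.707 -2.27
endloop
endfacet
facet normal 0.177 0.907 0.382
outer loop
vertex 3.468 3.739 -2.497
vertex 3.143 3.707 -2.27
vertex 4.547 2.925 -1.063
endloop
endfacet
facet normal 0.177 0.907 0.382
outer loop
vertex 4.547 2.925 -1.063
vertex 3.143 3.707 -2.27
vertex 4.222 2.893 -0.837
endloop
endfacet
facet normal 0.547 -0.413 0.728
outer loop
vertex 4.547 2.925 -1.063
vertex 4.222 2.893 -0.837
vertex 4.299 2.473 -1.133
endloop
endfacet
facet normal -0.548 0.413 -0.728
outer loop
vertex 3.143 3.707 -2.27
vertex 3.221 3.287 -2.567
vertex 2.863 3.429 -2.217
endloop
endfacet
facet normal -0.453 0.585 0.673
outer loop
vertex 3.143 3.707 -2.27
vertex 2.863 3.429 -2.217
vertex 4.222 2.893 -0.837
endloop
endfacet
facet normal -0.453 0.585 0.673
outer loop
vertex 4.222 2.893 -0.837
vertex 2.863 3.429 -2.217
vertex 3.942 2.615 -0.784
endloop
endfacet
facet normal 0.548 -0.413 0.728
outer loop
vertex 4.222 2.893 -0.837
vertex 3.942 2.615 -0.784
vertex 4.299 2.473 -1.133
endloop
endfacet
facet normal -0.547 0.414 -0.728
outer loop
vertex 2.863 3.429 -2.217
vertex 3.221 3.287 -2.567
vertex 2.792 3.068 -2.369
endloop
endfacet
facet normal -0.817 -0.079 0.570
outer loop
vertex 2.863 3.429 -2.217
vertex 2.792 3.068 -2.369
vertex 3.942 2.615 -0.784
endloop
endfacet
facet normal -0.817 -0.079 0.570
outer loop
vertex 3.942 2.615 -0.784
vertex 2.792 3.068 -2.369
vertex 3.871 2.254 -0.936
endloop
endfacet
facet normal 0.547 -0.414 0.728
outer loop
vertex 3.942 2.615 -0.784
vertex 3.871 2.254 -0.936
vertex 4.299 2.473 -1.133
endloop
endfacet
facet normal -0.547 0.413 -0.728
outer loop
vertex 2.792 3.068 -2.369
vertex 3.221 3.287 -2.567
vertex 2.973 2.835 -2.637
endloop
endfacet
facet normal -0.703 -0.699 0.133
outer loop
vertex 2.792 3.068 -2.369
vertex 2.973 2.835 -2.637
vertex 3.871 2.254 -0.936
endloop
endfacet
facet normal -0.703 -0.698 0.133
outer loop
vertex 3.871 2.254 -0.936
vertex 2.973 2.835 -2.637
vertex 4.052 2.021 -1.203
endloop
endfacet
facet normal 0.546 -0.412 0.729
outer loop
vertex 3.871 2.254 -0.936
vertex 4.052 2.021 -1.203
vertex 4.299 2.473 -1.133
endloop
endfacet
facet normal -0.547 0.413 -0.728
outer loop
vertex 2.973 2.835 -2.637
vertex 3.221 3.287 -2.567
vertex 3.298 2.867 -2.863
endloop
endfacet
facet normal -0.176 -0.907 -0.382
outer loop
vertex 2.973 2.835 -2.637
vertex 3.298 2.867 -2.863
vertex 4.052 2.021 -1.203
endloop
endfacet
facet normal -0.177 -0.907 -0.382
outer loop
vertex 4.052 2.021 -1.203
vertex 3.298 2.867 -2.863
vertex 4.377 2.053 -1.43
endloop
endfacet
facet normal 0.549 -0.412 0.727
outer loop
vertex 4.052 2.021 -1.203
vertex 4.377 2.053 -1.43
vertex 4.299 2.473 -1.133
endloop
endfacet
facet normal -0.548 0.413 -0.728
outer loop
vertex 3.298 2.867 -2.863
vertex 3.221 3.287 -2.567
vertex 3.578 3.145 -2.916
endloop
endfacet
facet normal 0.453 -0.585 -0.673
outer loop
vertex 3.298 2.867 -2.863
vertex 3.578 3.145 -2.916
vertex 4.377 2.053 -1.43
endloop
endfacet
facet normal 0.453 -0.585 -0.673
outer loop
vertex 4.377 2.053 -1.43
vertex 3.578 3.145 -2.916
vertex 4.657 2.331 -1.483
endloop
endfacet
facet normal 0.548 -0.413 0.728
outer loop
vertex 4.377 2.053 -1.43
vertex 4.657 2.331 -1.483
vertex 4.299 2.473 -1.133
endloop
endfacet

endsolid


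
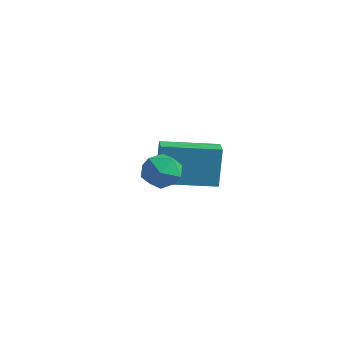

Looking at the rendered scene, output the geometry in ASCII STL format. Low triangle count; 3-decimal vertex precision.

solid 
facet normal -0.728 -0.597 0.336
outer loop
vertex 2.364 -1.831 0.71
vertex 2.837 -2.456 0.625
vertex 2.827 -2.06 1.306
endloop
endfacet
facet normal -0.779 0.053 0.625
outer loop
vertex 2.364 -1.831 0.71
vertex 2.827 -2.06 1.306
vertex 2.747 -1.293 1.141
endloop
endfacet
facet normal -0.845 0.526 0.094
outer loop
vertex 2.364 -1.831 0.71
vertex 2.747 -1.293 1.141
vertex 2.708 -1.216 0.357
endloop
endfacet
facet normal -0.836 0.167 -0.523
outer loop
vertex 2.364 -1.831 0.71
vertex 2.708 -1.216 0.357
vertex 2.764 -1.935 0.038
endloop
endfacet
facet normal -0.764 -0.527 -0.373
outer loop
vertex 2.364 -1.831 0.71
vertex 2.764 -1.935 0.038
vertex 2.837 -2.456 0.625
endloop
endfacet
facet normal -0.168 0.190 0.967
outer loop
vertex 2.747 -1.293 1.141
vertex 2.827 -2.06 1.306
vertex 3.456 -1.585 1.322
endloop
endfacet
facet normal -0.086 -0.862 0.500
outer loop
vertex 2.827 -2.06 1.306
vertex 2.837 -2.456 0.625
vertex 3.512 -2.304 1.003
endloop
endfacet
facet normal -0.143 -0.749 -0.647
outer loop
vertex 2.837 -2.456 0.625
vertex 2.764 -1.935 0.038
vertex 3.473 -2.227 0.219
endloop
endfacet
facet normal -0.260 0.375 -0.890
outer loop
vertex 2.764 -1.935 0.038
vertex 2.708 -1.216 0.357
vertex 3.393 -1.46 0.054
endloop
endfacet
facet normal -0.275 0.955 0.108
outer loop
vertex 2.708 -1.216 0.357
vertex 2.747 -1.293 1.141
vertex 3.383 -1.064 0.735
endloop
endfacet
facet normal 0.836 -0.167 0.523
outer loop
vertex 3.856 -1.689 0.65
vertex 3.456 -1.585 1.322
vertex 3.512 -2.304 1.003
endloop
endfacet
facet normal 0.845 -0.526 -0.094
outer loop
vertex 3.856 -1.689 0.65
vertex 3.512 -2.304 1.003
vertex 3.473 -2.227 0.219
endloop
endfacet
facet normal 0.779 -0.053 -0.625
outer loop
vertex 3.856 -1.689 0.65
vertex 3.473 -2.227 0.219
vertex 3.393 -1.46 0.054
endloop
endfacet
facet normal 0.728 0.597 -0.336
outer loop
vertex 3.856 -1.689 0.65
vertex 3.393 -1.46 0.054
vertex 3.383 -1.064 0.735
endloop
endfacet
facet normal 0.764 0.527 0.373
outer loop
vertex 3.856 -1.689 0.65
vertex 3.383 -1.064 0.735
vertex 3.456 -1.585 1.322
endloop
endfacet
facet normal 0.260 -0.375 0.890
outer loop
vertex 3.512 -2.304 1.003
vertex 3.456 -1.585 1.322
vertex 2.827 -2.06 1.306
endloop
endfacet
facet normal 0.275 -0.955 -0.108
outer loop
vertex 3.473 -2.227 0.219
vertex 3.512 -2.304 1.003
vertex 2.837 -2.456 0.625
endloop
endfacet
facet normal 0.168 -0.190 -0.967
outer loop
vertex 3.393 -1.46 0.054
vertex 3.473 -2.227 0.219
vertex 2.764 -1.935 0.038
endloop
endfacet
facet normal 0.086 0.862 -0.500
outer loop
vertex 3.383 -1.064 0.735
vertex 3.393 -1.46 0.054
vertex 2.708 -1.216 0.357
endloop
endfacet
facet normal 0.143 0.749 0.647
outer loop
vertex 3.456 -1.585 1.322
vertex 3.383 -1.064 0.735
vertex 2.747 -1.293 1.141
endloop
endfacet
facet normal -0.731 -0.675 0.096
outer loop
vertex 0.647 1.085 -0.36
vertex 0.033 1.718 -0.584
vertex 0.81 0.683 -1.952
endloop
endfacet
facet normal 0.675 -0.696 0.245
outer loop
vertex 2.367 2.122 -2.156
vertex 0.647 1.085 -0.36
vertex 0.81 0.683 -1.952
endloop
endfacet
facet normal -0.731 -0.675 0.096
outer loop
vertex 0.81 0.683 -1.952
vertex 0.033 1.718 -0.584
vertex 0.196 1.316 -2.175
endloop
endfacet
facet normal 0.099 -0.244 -0.965
outer loop
vertex 0.196 1.316 -2.175
vertex 2.367 2.122 -2.156
vertex 0.81 0.683 -1.952
endloop
endfacet
facet normal -0.100 0.245 0.964
outer loop
vertex 0.647 1.085 -0.36
vertex 1.59 3.157 -0.788
vertex 0.033 1.718 -0.584
endloop
endfacet
facet normal 0.675 -0.696 0.245
outer loop
vertex 2.204 2.524 -0.565
vertex 0.647 1.085 -0.36
vertex 2.367 2.122 -2.156
endloop
endfacet
facet normal -0.099 0.244 0.965
outer loop
vertex 2.204 2.524 -0.565
vertex 1.59 3.157 -0.788
vertex 0.647 1.085 -0.36
endloop
endfacet
facet normal -0.675 0.696 -0.245
outer loop
vertex 0.033 1.718 -0.584
vertex 1.59 3.157 -0.788
vertex 0.196 1.316 -2.175
endloop
endfacet
facet normal 0.099 -0.245 -0.964
outer loop
vertex 1.753 2.755 -2.38
vertex 2.367 2.122 -2.156
vertex 0.196 1.316 -2.175
endloop
endfacet
facet normal -0.675 0.696 -0.245
outer loop
vertex 0.196 1.316 -2.175
vertex 1.59 3.157 -0.788
vertex 1.753 2.755 -2.38
endloop
endfacet
facet normal 0.731 0.675 -0.096
outer loop
vertex 1.753 2.755 -2.38
vertex 2.204 2.524 -0.565
vertex 2.367 2.122 -2.156
endloop
endfacet
facet normal 0.731 0.675 -0.096
outer loop
vertex 1.59 3.157 -0.788
vertex 2.204 2.524 -0.565
vertex 1.753 2.755 -2.38
endloop
endfacet

endsolid


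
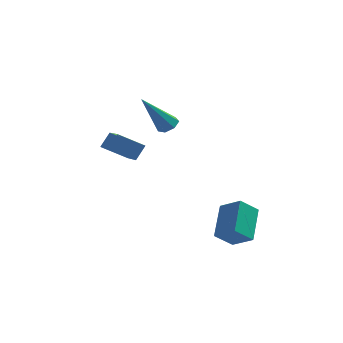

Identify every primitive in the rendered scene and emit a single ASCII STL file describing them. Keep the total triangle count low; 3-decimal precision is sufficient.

solid 
facet normal -0.422 -0.487 -0.765
outer loop
vertex -1.586 1.296 -0.571
vertex -2.788 1.244 0.125
vertex -2.107 2.963 -1.345
endloop
endfacet
facet normal 0.865 0.038 -0.501
outer loop
vertex -1.732 3.396 -0.665
vertex -1.586 1.296 -0.571
vertex -2.107 2.963 -1.345
endloop
endfacet
facet normal -0.421 -0.487 -0.765
outer loop
vertex -2.107 2.963 -1.345
vertex -2.788 1.244 0.125
vertex -3.309 2.91 -0.65
endloop
endfacet
facet normal -0.273 0.873 -0.405
outer loop
vertex -3.309 2.91 -0.65
vertex -1.732 3.396 -0.665
vertex -2.107 2.963 -1.345
endloop
endfacet
facet normal 0.272 -0.873 0.405
outer loop
vertex -1.586 1.296 -0.571
vertex -2.413 1.677 0.805
vertex -2.788 1.244 0.125
endloop
endfacet
facet normal 0.865 0.038 -0.500
outer loop
vertex -1.211 1.73 0.11
vertex -1.586 1.296 -0.571
vertex -1.732 3.396 -0.665
endloop
endfacet
facet normal 0.273 -0.872 0.406
outer loop
vertex -1.211 1.73 0.11
vertex -2.413 1.677 0.805
vertex -1.586 1.296 -0.571
endloop
endfacet
facet normal -0.865 -0.037 0.501
outer loop
vertex -2.788 1.244 0.125
vertex -2.413 1.677 0.805
vertex -3.309 2.91 -0.65
endloop
endfacet
facet normal -0.273 0.872 -0.406
outer loop
vertex -2.934 3.344 0.031
vertex -1.732 3.396 -0.665
vertex -3.309 2.91 -0.65
endloop
endfacet
facet normal -0.865 -0.038 0.500
outer loop
vertex -3.309 2.91 -0.65
vertex -2.413 1.677 0.805
vertex -2.934 3.344 0.031
endloop
endfacet
facet normal 0.422 0.488 0.765
outer loop
vertex -2.934 3.344 0.031
vertex -1.211 1.73 0.11
vertex -1.732 3.396 -0.665
endloop
endfacet
facet normal 0.421 0.487 0.765
outer loop
vertex -2.413 1.677 0.805
vertex -1.211 1.73 0.11
vertex -2.934 3.344 0.031
endloop
endfacet
facet normal -0.675 -0.340 0.655
outer loop
vertex 3.061 -2.035 -1.048
vertex 2.198 -1.535 -1.679
vertex 2.892 -3.522 -1.994
endloop
endfacet
facet normal 0.731 -0.423 0.535
outer loop
vertex 3.642 -3.145 -2.721
vertex 3.061 -2.035 -1.048
vertex 2.892 -3.522 -1.994
endloop
endfacet
facet normal -0.675 -0.340 0.655
outer loop
vertex 2.892 -3.522 -1.994
vertex 2.198 -1.535 -1.679
vertex 2.029 -3.022 -2.625
endloop
endfacet
facet normal -0.096 -0.840 -0.534
outer loop
vertex 2.029 -3.022 -2.625
vertex 3.642 -3.145 -2.721
vertex 2.892 -3.522 -1.994
endloop
endfacet
facet normal 0.096 0.840 0.534
outer loop
vertex 3.061 -2.035 -1.048
vertex 2.948 -1.158 -2.406
vertex 2.198 -1.535 -1.679
endloop
endfacet
facet normal 0.731 -0.423 0.535
outer loop
vertex 3.811 -1.658 -1.775
vertex 3.061 -2.035 -1.048
vertex 3.642 -3.145 -2.721
endloop
endfacet
facet normal 0.096 0.840 0.534
outer loop
vertex 3.811 -1.658 -1.775
vertex 2.948 -1.158 -2.406
vertex 3.061 -2.035 -1.048
endloop
endfacet
facet normal -0.731 0.423 -0.535
outer loop
vertex 2.198 -1.535 -1.679
vertex 2.948 -1.158 -2.406
vertex 2.029 -3.022 -2.625
endloop
endfacet
facet normal -0.096 -0.840 -0.534
outer loop
vertex 2.779 -2.645 -3.352
vertex 3.642 -3.145 -2.721
vertex 2.029 -3.022 -2.625
endloop
endfacet
facet normal -0.731 0.423 -0.535
outer loop
vertex 2.029 -3.022 -2.625
vertex 2.948 -1.158 -2.406
vertex 2.779 -2.645 -3.352
endloop
endfacet
facet normal 0.675 0.340 -0.655
outer loop
vertex 2.779 -2.645 -3.352
vertex 3.811 -1.658 -1.775
vertex 3.642 -3.145 -2.721
endloop
endfacet
facet normal 0.675 0.340 -0.655
outer loop
vertex 2.948 -1.158 -2.406
vertex 3.811 -1.658 -1.775
vertex 2.779 -2.645 -3.352
endloop
endfacet
facet normal 0.520 0.227 -0.823
outer loop
vertex 0.23 2.144 1.463
vertex -0.249 2.215 1.18
vertex 0.045 2.594 1.47
endloop
endfacet
facet normal 0.627 0.246 0.739
outer loop
vertex 0.23 2.144 1.463
vertex 0.045 2.594 1.47
vertex -1.371 1.725 2.96
endloop
endfacet
facet normal 0.518 0.228 -0.824
outer loop
vertex 0.045 2.594 1.47
vertex -0.249 2.215 1.18
vertex -0.361 2.758 1.26
endloop
endfacet
facet normal 0.057 0.838 0.543
outer loop
vertex 0.045 2.594 1.47
vertex -0.361 2.758 1.26
vertex -1.371 1.725 2.96
endloop
endfacet
facet normal 0.521 0.229 -0.823
outer loop
vertex -0.361 2.758 1.26
vertex -0.249 2.215 1.18
vertex -0.682 2.514 0.989
endloop
endfacet
facet normal -0.645 0.760 0.079
outer loop
vertex -0.361 2.758 1.26
vertex -0.682 2.514 0.989
vertex -1.371 1.725 2.96
endloop
endfacet
facet normal 0.519 0.226 -0.824
outer loop
vertex -0.682 2.514 0.989
vertex -0.249 2.215 1.18
vertex -0.678 2.045 0.863
endloop
endfacet
facet normal -0.950 0.073 -0.303
outer loop
vertex -0.682 2.514 0.989
vertex -0.678 2.045 0.863
vertex -1.371 1.725 2.96
endloop
endfacet
facet normal 0.519 0.226 -0.824
outer loop
vertex -0.678 2.045 0.863
vertex -0.249 2.215 1.18
vertex -0.35 1.704 0.976
endloop
endfacet
facet normal -0.629 -0.710 -0.316
outer loop
vertex -0.678 2.045 0.863
vertex -0.35 1.704 0.976
vertex -1.371 1.725 2.96
endloop
endfacet
facet normal 0.518 0.227 -0.825
outer loop
vertex -0.35 1.704 0.976
vertex -0.249 2.215 1.18
vertex 0.054 1.748 1.242
endloop
endfacet
facet normal 0.076 -0.996 0.050
outer loop
vertex -0.35 1.704 0.976
vertex 0.054 1.748 1.242
vertex -1.371 1.725 2.96
endloop
endfacet
facet normal 0.520 0.228 -0.823
outer loop
vertex 0.054 1.748 1.242
vertex -0.249 2.215 1.18
vertex 0.23 2.144 1.463
endloop
endfacet
facet normal 0.635 -0.572 0.519
outer loop
vertex 0.054 1.748 1.242
vertex 0.23 2.144 1.463
vertex -1.371 1.725 2.96
endloop
endfacet

endsolid


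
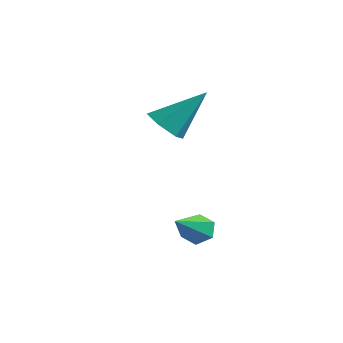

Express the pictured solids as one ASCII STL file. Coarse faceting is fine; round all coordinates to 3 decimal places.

solid 
facet normal -0.356 -0.599 -0.717
outer loop
vertex -2.228 2.2 1.433
vertex -2.582 1.781 1.959
vertex -2.938 2.373 1.641
endloop
endfacet
facet normal 0.118 0.923 -0.365
outer loop
vertex -2.228 2.2 1.433
vertex -2.938 2.373 1.641
vertex -1.918 2.899 3.301
endloop
endfacet
facet normal -0.355 -0.599 -0.718
outer loop
vertex -2.938 2.373 1.641
vertex -2.582 1.781 1.959
vertex -3.293 1.953 2.167
endloop
endfacet
facet normal -0.646 0.747 0.160
outer loop
vertex -2.938 2.373 1.641
vertex -3.293 1.953 2.167
vertex -1.918 2.899 3.301
endloop
endfacet
facet normal -0.355 -0.598 -0.719
outer loop
vertex -3.293 1.953 2.167
vertex -2.582 1.781 1.959
vertex -2.937 1.361 2.484
endloop
endfacet
facet normal -0.645 0.021 0.764
outer loop
vertex -3.293 1.953 2.167
vertex -2.937 1.361 2.484
vertex -1.918 2.899 3.301
endloop
endfacet
facet normal -0.355 -0.598 -0.719
outer loop
vertex -2.937 1.361 2.484
vertex -2.582 1.781 1.959
vertex -2.227 1.189 2.276
endloop
endfacet
facet normal 0.119 -0.526 0.842
outer loop
vertex -2.937 1.361 2.484
vertex -2.227 1.189 2.276
vertex -1.918 2.899 3.301
endloop
endfacet
facet normal -0.356 -0.598 -0.718
outer loop
vertex -2.227 1.189 2.276
vertex -2.582 1.781 1.959
vertex -1.872 1.608 1.751
endloop
endfacet
facet normal 0.882 -0.349 0.317
outer loop
vertex -2.227 1.189 2.276
vertex -1.872 1.608 1.751
vertex -1.918 2.899 3.301
endloop
endfacet
facet normal -0.356 -0.599 -0.717
outer loop
vertex -1.872 1.608 1.751
vertex -2.582 1.781 1.959
vertex -2.228 2.2 1.433
endloop
endfacet
facet normal 0.881 0.376 -0.287
outer loop
vertex -1.872 1.608 1.751
vertex -2.228 2.2 1.433
vertex -1.918 2.899 3.301
endloop
endfacet
facet normal -0.324 0.790 -0.521
outer loop
vertex 0.566 0.991 -0.921
vertex 0.215 0.645 -1.228
vertex 0.025 0.89 -0.738
endloop
endfacet
facet normal 0.241 0.348 0.906
outer loop
vertex 0.566 0.991 -0.921
vertex 0.025 0.89 -0.738
vertex 0.785 -0.745 -0.312
endloop
endfacet
facet normal -0.323 0.790 -0.520
outer loop
vertex 0.025 0.89 -0.738
vertex 0.215 0.645 -1.228
vertex -0.326 0.545 -1.044
endloop
endfacet
facet normal -0.610 -0.078 0.788
outer loop
vertex 0.025 0.89 -0.738
vertex -0.326 0.545 -1.044
vertex 0.785 -0.745 -0.312
endloop
endfacet
facet normal -0.323 0.790 -0.520
outer loop
vertex -0.326 0.545 -1.044
vertex 0.215 0.645 -1.228
vertex -0.136 0.3 -1.534
endloop
endfacet
facet normal -0.765 -0.644 0.026
outer loop
vertex -0.326 0.545 -1.044
vertex -0.136 0.3 -1.534
vertex 0.785 -0.745 -0.312
endloop
endfacet
facet normal -0.324 0.791 -0.519
outer loop
vertex -0.136 0.3 -1.534
vertex 0.215 0.645 -1.228
vertex 0.405 0.401 -1.718
endloop
endfacet
facet normal -0.065 -0.782 -0.620
outer loop
vertex -0.136 0.3 -1.534
vertex 0.405 0.401 -1.718
vertex 0.785 -0.745 -0.312
endloop
endfacet
facet normal -0.323 0.791 -0.519
outer loop
vertex 0.405 0.401 -1.718
vertex 0.215 0.645 -1.228
vertex 0.756 0.746 -1.411
endloop
endfacet
facet normal 0.788 -0.355 -0.502
outer loop
vertex 0.405 0.401 -1.718
vertex 0.756 0.746 -1.411
vertex 0.785 -0.745 -0.312
endloop
endfacet
facet normal -0.324 0.790 -0.521
outer loop
vertex 0.756 0.746 -1.411
vertex 0.215 0.645 -1.228
vertex 0.566 0.991 -0.921
endloop
endfacet
facet normal 0.942 0.210 0.260
outer loop
vertex 0.756 0.746 -1.411
vertex 0.566 0.991 -0.921
vertex 0.785 -0.745 -0.312
endloop
endfacet

endsolid


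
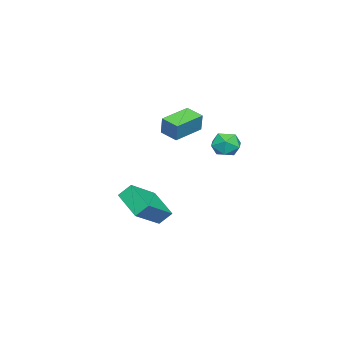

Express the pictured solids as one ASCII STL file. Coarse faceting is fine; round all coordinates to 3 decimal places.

solid 
facet normal -0.796 0.269 -0.542
outer loop
vertex 1.706 -0.374 -3.396
vertex 2.666 0.95 -4.149
vertex 1.966 -0.94 -4.059
endloop
endfacet
facet normal -0.533 -0.735 0.418
outer loop
vertex 3.534 -1.47 -2.991
vertex 1.706 -0.374 -3.396
vertex 1.966 -0.94 -4.059
endloop
endfacet
facet normal -0.796 0.269 -0.542
outer loop
vertex 1.966 -0.94 -4.059
vertex 2.666 0.95 -4.149
vertex 2.926 0.384 -4.812
endloop
endfacet
facet normal 0.286 -0.622 -0.729
outer loop
vertex 2.926 0.384 -4.812
vertex 3.534 -1.47 -2.991
vertex 1.966 -0.94 -4.059
endloop
endfacet
facet normal -0.286 0.622 0.729
outer loop
vertex 1.706 -0.374 -3.396
vertex 4.234 0.42 -3.081
vertex 2.666 0.95 -4.149
endloop
endfacet
facet normal -0.533 -0.735 0.418
outer loop
vertex 3.274 -0.904 -2.328
vertex 1.706 -0.374 -3.396
vertex 3.534 -1.47 -2.991
endloop
endfacet
facet normal -0.286 0.622 0.729
outer loop
vertex 3.274 -0.904 -2.328
vertex 4.234 0.42 -3.081
vertex 1.706 -0.374 -3.396
endloop
endfacet
facet normal 0.533 0.735 -0.418
outer loop
vertex 2.666 0.95 -4.149
vertex 4.234 0.42 -3.081
vertex 2.926 0.384 -4.812
endloop
endfacet
facet normal 0.286 -0.622 -0.729
outer loop
vertex 4.494 -0.146 -3.744
vertex 3.534 -1.47 -2.991
vertex 2.926 0.384 -4.812
endloop
endfacet
facet normal 0.533 0.735 -0.418
outer loop
vertex 2.926 0.384 -4.812
vertex 4.234 0.42 -3.081
vertex 4.494 -0.146 -3.744
endloop
endfacet
facet normal 0.796 -0.269 0.542
outer loop
vertex 4.494 -0.146 -3.744
vertex 3.274 -0.904 -2.328
vertex 3.534 -1.47 -2.991
endloop
endfacet
facet normal 0.796 -0.269 0.542
outer loop
vertex 4.234 0.42 -3.081
vertex 3.274 -0.904 -2.328
vertex 4.494 -0.146 -3.744
endloop
endfacet
facet normal -0.743 0.398 0.538
outer loop
vertex 1.142 3.791 0.382
vertex 1.082 3.096 0.814
vertex 1.584 3.694 1.065
endloop
endfacet
facet normal -0.290 0.904 0.316
outer loop
vertex 1.142 3.791 0.382
vertex 1.584 3.694 1.065
vertex 1.924 4.035 0.401
endloop
endfacet
facet normal -0.265 0.879 -0.396
outer loop
vertex 1.142 3.791 0.382
vertex 1.924 4.035 0.401
vertex 1.632 3.649 -0.26
endloop
endfacet
facet normal -0.702 0.358 -0.615
outer loop
vertex 1.142 3.791 0.382
vertex 1.632 3.649 -0.26
vertex 1.112 3.068 -0.005
endloop
endfacet
facet normal -0.997 0.062 -0.039
outer loop
vertex 1.142 3.791 0.382
vertex 1.112 3.068 -0.005
vertex 1.082 3.096 0.814
endloop
endfacet
facet normal 0.359 0.743 0.565
outer loop
vertex 1.924 4.035 0.401
vertex 1.584 3.694 1.065
vertex 2.348 3.492 0.845
endloop
endfacet
facet normal -0.373 -0.075 0.925
outer loop
vertex 1.584 3.694 1.065
vertex 1.082 3.096 0.814
vertex 1.828 2.911 1.1
endloop
endfacet
facet normal -0.785 -0.619 -0.008
outer loop
vertex 1.082 3.096 0.814
vertex 1.112 3.068 -0.005
vertex 1.536 2.525 0.439
endloop
endfacet
facet normal -0.308 -0.138 -0.941
outer loop
vertex 1.112 3.068 -0.005
vertex 1.632 3.649 -0.26
vertex 1.876 2.866 -0.225
endloop
endfacet
facet normal 0.400 0.704 -0.587
outer loop
vertex 1.632 3.649 -0.26
vertex 1.924 4.035 0.401
vertex 2.378 3.464 0.026
endloop
endfacet
facet normal 0.702 -0.358 0.615
outer loop
vertex 2.318 2.769 0.458
vertex 2.348 3.492 0.845
vertex 1.828 2.911 1.1
endloop
endfacet
facet normal 0.265 -0.879 0.396
outer loop
vertex 2.318 2.769 0.458
vertex 1.828 2.911 1.1
vertex 1.536 2.525 0.439
endloop
endfacet
facet normal 0.290 -0.904 -0.316
outer loop
vertex 2.318 2.769 0.458
vertex 1.536 2.525 0.439
vertex 1.876 2.866 -0.225
endloop
endfacet
facet normal 0.743 -0.398 -0.538
outer loop
vertex 2.318 2.769 0.458
vertex 1.876 2.866 -0.225
vertex 2.378 3.464 0.026
endloop
endfacet
facet normal 0.997 -0.062 0.039
outer loop
vertex 2.318 2.769 0.458
vertex 2.378 3.464 0.026
vertex 2.348 3.492 0.845
endloop
endfacet
facet normal 0.308 0.138 0.941
outer loop
vertex 1.828 2.911 1.1
vertex 2.348 3.492 0.845
vertex 1.584 3.694 1.065
endloop
endfacet
facet normal -0.400 -0.704 0.587
outer loop
vertex 1.536 2.525 0.439
vertex 1.828 2.911 1.1
vertex 1.082 3.096 0.814
endloop
endfacet
facet normal -0.359 -0.743 -0.565
outer loop
vertex 1.876 2.866 -0.225
vertex 1.536 2.525 0.439
vertex 1.112 3.068 -0.005
endloop
endfacet
facet normal 0.373 0.075 -0.925
outer loop
vertex 2.378 3.464 0.026
vertex 1.876 2.866 -0.225
vertex 1.632 3.649 -0.26
endloop
endfacet
facet normal 0.785 0.619 0.008
outer loop
vertex 2.348 3.492 0.845
vertex 2.378 3.464 0.026
vertex 1.924 4.035 0.401
endloop
endfacet
facet normal -0.906 0.388 0.168
outer loop
vertex 3.103 1.891 3.025
vertex 3.442 2.788 2.78
vertex 2.85 1.721 2.052
endloop
endfacet
facet normal -0.343 -0.906 0.247
outer loop
vertex 4.318 1.092 1.78
vertex 3.103 1.891 3.025
vertex 2.85 1.721 2.052
endloop
endfacet
facet normal -0.906 0.388 0.168
outer loop
vertex 2.85 1.721 2.052
vertex 3.442 2.788 2.78
vertex 3.189 2.618 1.807
endloop
endfacet
facet normal -0.248 -0.167 -0.954
outer loop
vertex 3.189 2.618 1.807
vertex 4.318 1.092 1.78
vertex 2.85 1.721 2.052
endloop
endfacet
facet normal 0.248 0.167 0.954
outer loop
vertex 3.103 1.891 3.025
vertex 4.91 2.159 2.508
vertex 3.442 2.788 2.78
endloop
endfacet
facet normal -0.343 -0.906 0.247
outer loop
vertex 4.571 1.262 2.753
vertex 3.103 1.891 3.025
vertex 4.318 1.092 1.78
endloop
endfacet
facet normal 0.248 0.167 0.954
outer loop
vertex 4.571 1.262 2.753
vertex 4.91 2.159 2.508
vertex 3.103 1.891 3.025
endloop
endfacet
facet normal 0.343 0.906 -0.247
outer loop
vertex 3.442 2.788 2.78
vertex 4.91 2.159 2.508
vertex 3.189 2.618 1.807
endloop
endfacet
facet normal -0.248 -0.167 -0.954
outer loop
vertex 4.657 1.989 1.535
vertex 4.318 1.092 1.78
vertex 3.189 2.618 1.807
endloop
endfacet
facet normal 0.343 0.906 -0.247
outer loop
vertex 3.189 2.618 1.807
vertex 4.91 2.159 2.508
vertex 4.657 1.989 1.535
endloop
endfacet
facet normal 0.906 -0.388 -0.168
outer loop
vertex 4.657 1.989 1.535
vertex 4.571 1.262 2.753
vertex 4.318 1.092 1.78
endloop
endfacet
facet normal 0.906 -0.388 -0.168
outer loop
vertex 4.91 2.159 2.508
vertex 4.571 1.262 2.753
vertex 4.657 1.989 1.535
endloop
endfacet

endsolid


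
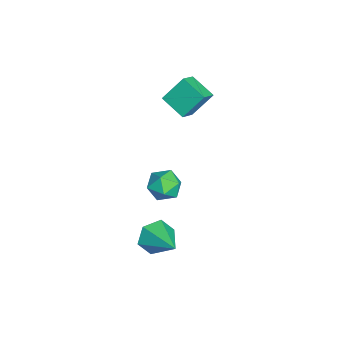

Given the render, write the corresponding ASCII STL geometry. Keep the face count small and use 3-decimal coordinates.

solid 
facet normal -0.810 -0.458 -0.366
outer loop
vertex 2.61 2.162 -3.374
vertex 2.102 2.41 -2.561
vertex 2.113 3.017 -3.344
endloop
endfacet
facet normal 0.606 0.377 -0.700
outer loop
vertex 2.61 2.162 -3.374
vertex 2.113 3.017 -3.344
vertex 3.658 3.29 -1.859
endloop
endfacet
facet normal -0.810 -0.458 -0.366
outer loop
vertex 2.113 3.017 -3.344
vertex 2.102 2.41 -2.561
vertex 1.605 3.265 -2.531
endloop
endfacet
facet normal 0.070 0.966 -0.251
outer loop
vertex 2.113 3.017 -3.344
vertex 1.605 3.265 -2.531
vertex 3.658 3.29 -1.859
endloop
endfacet
facet normal -0.810 -0.458 -0.365
outer loop
vertex 1.605 3.265 -2.531
vertex 2.102 2.41 -2.561
vertex 1.595 2.659 -1.749
endloop
endfacet
facet normal -0.205 0.775 0.598
outer loop
vertex 1.605 3.265 -2.531
vertex 1.595 2.659 -1.749
vertex 3.658 3.29 -1.859
endloop
endfacet
facet normal -0.810 -0.458 -0.366
outer loop
vertex 1.595 2.659 -1.749
vertex 2.102 2.41 -2.561
vertex 2.092 1.803 -1.779
endloop
endfacet
facet normal 0.054 -0.003 0.999
outer loop
vertex 1.595 2.659 -1.749
vertex 2.092 1.803 -1.779
vertex 3.658 3.29 -1.859
endloop
endfacet
facet normal -0.810 -0.458 -0.366
outer loop
vertex 2.092 1.803 -1.779
vertex 2.102 2.41 -2.561
vertex 2.6 1.555 -2.592
endloop
endfacet
facet normal 0.590 -0.592 0.549
outer loop
vertex 2.092 1.803 -1.779
vertex 2.6 1.555 -2.592
vertex 3.658 3.29 -1.859
endloop
endfacet
facet normal -0.810 -0.458 -0.366
outer loop
vertex 2.6 1.555 -2.592
vertex 2.102 2.41 -2.561
vertex 2.61 2.162 -3.374
endloop
endfacet
facet normal 0.866 -0.401 -0.300
outer loop
vertex 2.6 1.555 -2.592
vertex 2.61 2.162 -3.374
vertex 3.658 3.29 -1.859
endloop
endfacet
facet normal -0.645 -0.652 0.399
outer loop
vertex -3.118 2.765 3.105
vertex -3.376 3.778 4.343
vertex -3.94 3.238 2.547
endloop
endfacet
facet normal 0.159 -0.625 -0.764
outer loop
vertex -2.984 4.202 1.957
vertex -3.118 2.765 3.105
vertex -3.94 3.238 2.547
endloop
endfacet
facet normal -0.646 -0.651 0.399
outer loop
vertex -3.94 3.238 2.547
vertex -3.376 3.778 4.343
vertex -4.197 4.251 3.785
endloop
endfacet
facet normal -0.747 0.430 -0.507
outer loop
vertex -4.197 4.251 3.785
vertex -2.984 4.202 1.957
vertex -3.94 3.238 2.547
endloop
endfacet
facet normal 0.747 -0.430 0.507
outer loop
vertex -3.118 2.765 3.105
vertex -2.42 4.742 3.753
vertex -3.376 3.778 4.343
endloop
endfacet
facet normal 0.159 -0.625 -0.764
outer loop
vertex -2.163 3.729 2.515
vertex -3.118 2.765 3.105
vertex -2.984 4.202 1.957
endloop
endfacet
facet normal 0.747 -0.430 0.507
outer loop
vertex -2.163 3.729 2.515
vertex -2.42 4.742 3.753
vertex -3.118 2.765 3.105
endloop
endfacet
facet normal -0.159 0.625 0.764
outer loop
vertex -3.376 3.778 4.343
vertex -2.42 4.742 3.753
vertex -4.197 4.251 3.785
endloop
endfacet
facet normal -0.747 0.430 -0.507
outer loop
vertex -3.242 5.215 3.195
vertex -2.984 4.202 1.957
vertex -4.197 4.251 3.785
endloop
endfacet
facet normal -0.159 0.625 0.764
outer loop
vertex -4.197 4.251 3.785
vertex -2.42 4.742 3.753
vertex -3.242 5.215 3.195
endloop
endfacet
facet normal 0.646 0.651 -0.398
outer loop
vertex -3.242 5.215 3.195
vertex -2.163 3.729 2.515
vertex -2.984 4.202 1.957
endloop
endfacet
facet normal 0.646 0.651 -0.399
outer loop
vertex -2.42 4.742 3.753
vertex -2.163 3.729 2.515
vertex -3.242 5.215 3.195
endloop
endfacet
facet normal 0.035 0.398 0.917
outer loop
vertex 0.33 3.509 -0.192
vertex -0.529 3.158 -0.007
vertex 0.242 2.646 0.186
endloop
endfacet
facet normal 0.689 0.231 0.687
outer loop
vertex 0.33 3.509 -0.192
vertex 0.242 2.646 0.186
vertex 0.875 2.8 -0.5
endloop
endfacet
facet normal 0.807 0.585 0.080
outer loop
vertex 0.33 3.509 -0.192
vertex 0.875 2.8 -0.5
vertex 0.495 3.408 -1.118
endloop
endfacet
facet normal 0.224 0.972 -0.066
outer loop
vertex 0.33 3.509 -0.192
vertex 0.495 3.408 -1.118
vertex -0.373 3.629 -0.813
endloop
endfacet
facet normal -0.253 0.856 0.451
outer loop
vertex 0.33 3.509 -0.192
vertex -0.373 3.629 -0.813
vertex -0.529 3.158 -0.007
endloop
endfacet
facet normal 0.699 -0.468 0.540
outer loop
vertex 0.875 2.8 -0.5
vertex 0.242 2.646 0.186
vertex 0.353 2.011 -0.507
endloop
endfacet
facet normal -0.359 -0.197 0.912
outer loop
vertex 0.242 2.646 0.186
vertex -0.529 3.158 -0.007
vertex -0.515 2.232 -0.202
endloop
endfacet
facet normal -0.824 0.544 0.158
outer loop
vertex -0.529 3.158 -0.007
vertex -0.373 3.629 -0.813
vertex -0.895 2.84 -0.82
endloop
endfacet
facet normal -0.052 0.732 -0.679
outer loop
vertex -0.373 3.629 -0.813
vertex 0.495 3.408 -1.118
vertex -0.262 2.994 -1.506
endloop
endfacet
facet normal 0.890 0.107 -0.443
outer loop
vertex 0.495 3.408 -1.118
vertex 0.875 2.8 -0.5
vertex 0.509 2.482 -1.313
endloop
endfacet
facet normal -0.224 -0.972 0.066
outer loop
vertex -0.35 2.131 -1.128
vertex 0.353 2.011 -0.507
vertex -0.515 2.232 -0.202
endloop
endfacet
facet normal -0.807 -0.585 -0.080
outer loop
vertex -0.35 2.131 -1.128
vertex -0.515 2.232 -0.202
vertex -0.895 2.84 -0.82
endloop
endfacet
facet normal -0.689 -0.231 -0.687
outer loop
vertex -0.35 2.131 -1.128
vertex -0.895 2.84 -0.82
vertex -0.262 2.994 -1.506
endloop
endfacet
facet normal -0.035 -0.398 -0.917
outer loop
vertex -0.35 2.131 -1.128
vertex -0.262 2.994 -1.506
vertex 0.509 2.482 -1.313
endloop
endfacet
facet normal 0.253 -0.856 -0.451
outer loop
vertex -0.35 2.131 -1.128
vertex 0.509 2.482 -1.313
vertex 0.353 2.011 -0.507
endloop
endfacet
facet normal 0.052 -0.732 0.679
outer loop
vertex -0.515 2.232 -0.202
vertex 0.353 2.011 -0.507
vertex 0.242 2.646 0.186
endloop
endfacet
facet normal -0.890 -0.107 0.443
outer loop
vertex -0.895 2.84 -0.82
vertex -0.515 2.232 -0.202
vertex -0.529 3.158 -0.007
endloop
endfacet
facet normal -0.699 0.468 -0.540
outer loop
vertex -0.262 2.994 -1.506
vertex -0.895 2.84 -0.82
vertex -0.373 3.629 -0.813
endloop
endfacet
facet normal 0.359 0.197 -0.912
outer loop
vertex 0.509 2.482 -1.313
vertex -0.262 2.994 -1.506
vertex 0.495 3.408 -1.118
endloop
endfacet
facet normal 0.824 -0.544 -0.158
outer loop
vertex 0.353 2.011 -0.507
vertex 0.509 2.482 -1.313
vertex 0.875 2.8 -0.5
endloop
endfacet

endsolid
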